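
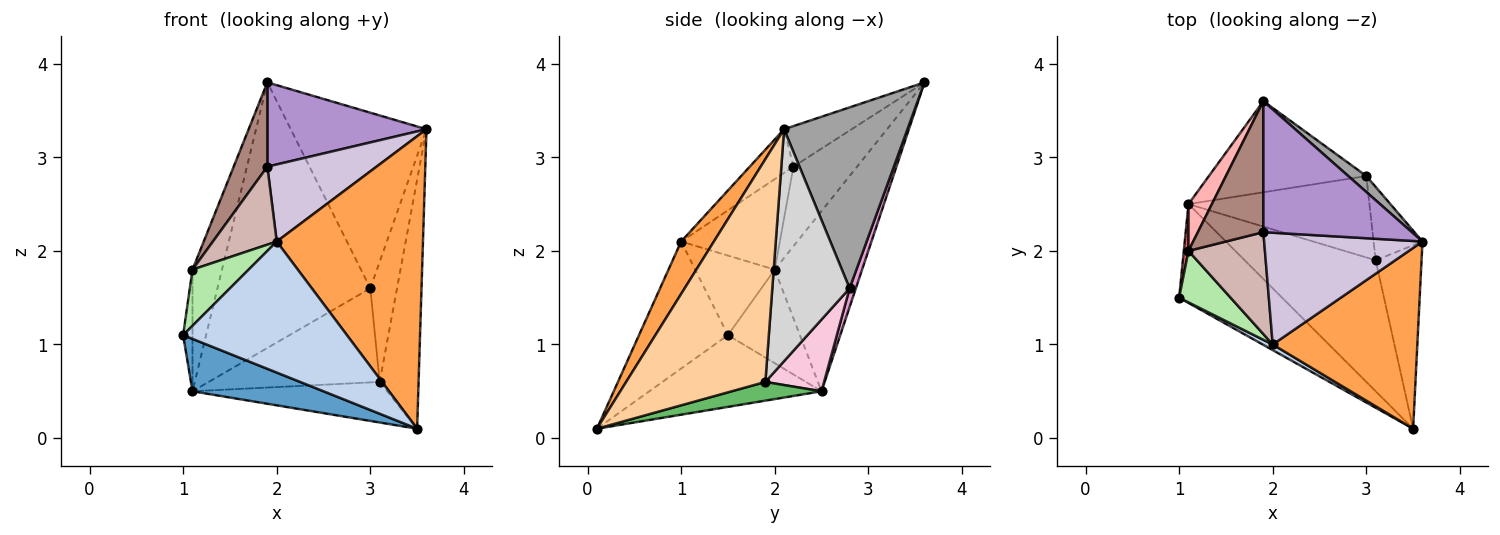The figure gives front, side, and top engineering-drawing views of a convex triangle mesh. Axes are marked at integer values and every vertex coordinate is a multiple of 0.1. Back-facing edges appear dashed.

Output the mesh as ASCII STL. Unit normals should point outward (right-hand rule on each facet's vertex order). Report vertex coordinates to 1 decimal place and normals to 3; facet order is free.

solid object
 facet normal -0.524 -0.399 -0.752
  outer loop
   vertex 1.1 2.5 0.5
   vertex 3.5 0.1 0.1
   vertex 1.0 1.5 1.1
  endloop
 endfacet
 facet normal -0.477 -0.878 0.038
  outer loop
   vertex 2.0 1.0 2.1
   vertex 1.0 1.5 1.1
   vertex 3.5 0.1 0.1
  endloop
 endfacet
 facet normal 0.187 -0.836 0.516
  outer loop
   vertex 2.0 1.0 2.1
   vertex 3.5 0.1 0.1
   vertex 3.6 2.1 3.3
  endloop
 endfacet
 facet normal 0.945 0.264 -0.195
  outer loop
   vertex 3.1 1.9 0.6
   vertex 3.6 2.1 3.3
   vertex 3.5 0.1 0.1
  endloop
 endfacet
 facet normal 0.135 0.293 -0.947
  outer loop
   vertex 3.1 1.9 0.6
   vertex 3.5 0.1 0.1
   vertex 1.1 2.5 0.5
  endloop
 endfacet
 facet normal -0.722 -0.510 0.467
  outer loop
   vertex 1.1 2.0 1.8
   vertex 1.0 1.5 1.1
   vertex 2.0 1.0 2.1
  endloop
 endfacet
 facet normal -0.990 0.129 0.050
  outer loop
   vertex 1.1 2.0 1.8
   vertex 1.1 2.5 0.5
   vertex 1.0 1.5 1.1
  endloop
 endfacet
 facet normal -0.940 0.318 0.122
  outer loop
   vertex 1.1 2.0 1.8
   vertex 1.9 3.6 3.8
   vertex 1.1 2.5 0.5
  endloop
 endfacet
 facet normal -0.224 -0.527 0.820
  outer loop
   vertex 1.9 2.2 2.9
   vertex 3.6 2.1 3.3
   vertex 1.9 3.6 3.8
  endloop
 endfacet
 facet normal -0.221 -0.554 0.803
  outer loop
   vertex 1.9 2.2 2.9
   vertex 2.0 1.0 2.1
   vertex 3.6 2.1 3.3
  endloop
 endfacet
 facet normal -0.715 -0.378 0.588
  outer loop
   vertex 1.9 2.2 2.9
   vertex 1.9 3.6 3.8
   vertex 1.1 2.0 1.8
  endloop
 endfacet
 facet normal -0.685 -0.443 0.579
  outer loop
   vertex 1.9 2.2 2.9
   vertex 1.1 2.0 1.8
   vertex 2.0 1.0 2.1
  endloop
 endfacet
 facet normal 0.039 0.945 -0.324
  outer loop
   vertex 3.0 2.8 1.6
   vertex 1.1 2.5 0.5
   vertex 1.9 3.6 3.8
  endloop
 endfacet
 facet normal 0.251 0.732 -0.634
  outer loop
   vertex 3.0 2.8 1.6
   vertex 3.1 1.9 0.6
   vertex 1.1 2.5 0.5
  endloop
 endfacet
 facet normal 0.671 0.738 0.067
  outer loop
   vertex 3.0 2.8 1.6
   vertex 1.9 3.6 3.8
   vertex 3.6 2.1 3.3
  endloop
 endfacet
 facet normal 0.927 0.320 -0.195
  outer loop
   vertex 3.0 2.8 1.6
   vertex 3.6 2.1 3.3
   vertex 3.1 1.9 0.6
  endloop
 endfacet
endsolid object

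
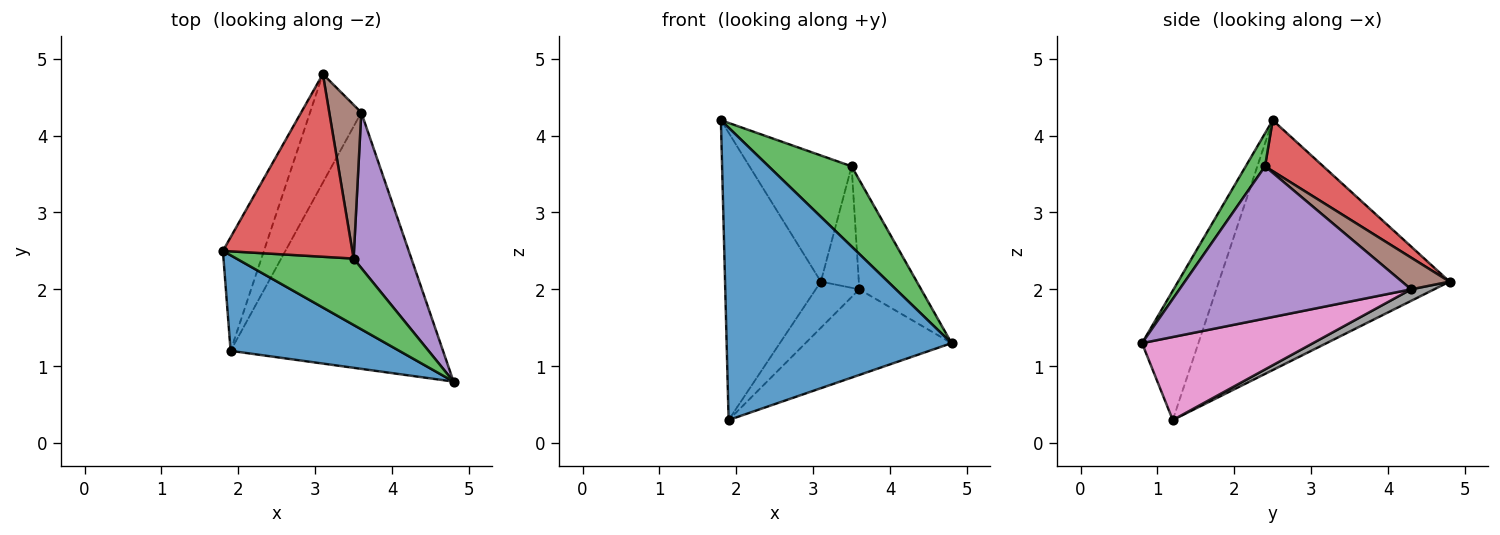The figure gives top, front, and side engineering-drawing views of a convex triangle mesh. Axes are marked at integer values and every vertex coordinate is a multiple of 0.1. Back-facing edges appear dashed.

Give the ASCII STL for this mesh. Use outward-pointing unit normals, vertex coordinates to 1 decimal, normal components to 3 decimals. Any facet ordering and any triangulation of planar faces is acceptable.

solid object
 facet normal -0.232 -0.925 0.302
  outer loop
   vertex 1.9 1.2 0.3
   vertex 4.8 0.8 1.3
   vertex 1.8 2.5 4.2
  endloop
 endfacet
 facet normal -0.913 0.379 -0.150
  outer loop
   vertex 1.9 1.2 0.3
   vertex 1.8 2.5 4.2
   vertex 3.1 4.8 2.1
  endloop
 endfacet
 facet normal 0.177 -0.758 0.627
  outer loop
   vertex 3.5 2.4 3.6
   vertex 1.8 2.5 4.2
   vertex 4.8 0.8 1.3
  endloop
 endfacet
 facet normal 0.308 0.541 0.783
  outer loop
   vertex 3.5 2.4 3.6
   vertex 3.1 4.8 2.1
   vertex 1.8 2.5 4.2
  endloop
 endfacet
 facet normal 0.907 0.242 0.344
  outer loop
   vertex 3.6 4.3 2.0
   vertex 3.5 2.4 3.6
   vertex 4.8 0.8 1.3
  endloop
 endfacet
 facet normal 0.613 0.490 0.620
  outer loop
   vertex 3.6 4.3 2.0
   vertex 3.1 4.8 2.1
   vertex 3.5 2.4 3.6
  endloop
 endfacet
 facet normal 0.348 0.297 -0.889
  outer loop
   vertex 3.6 4.3 2.0
   vertex 4.8 0.8 1.3
   vertex 1.9 1.2 0.3
  endloop
 endfacet
 facet normal 0.203 0.383 -0.901
  outer loop
   vertex 3.6 4.3 2.0
   vertex 1.9 1.2 0.3
   vertex 3.1 4.8 2.1
  endloop
 endfacet
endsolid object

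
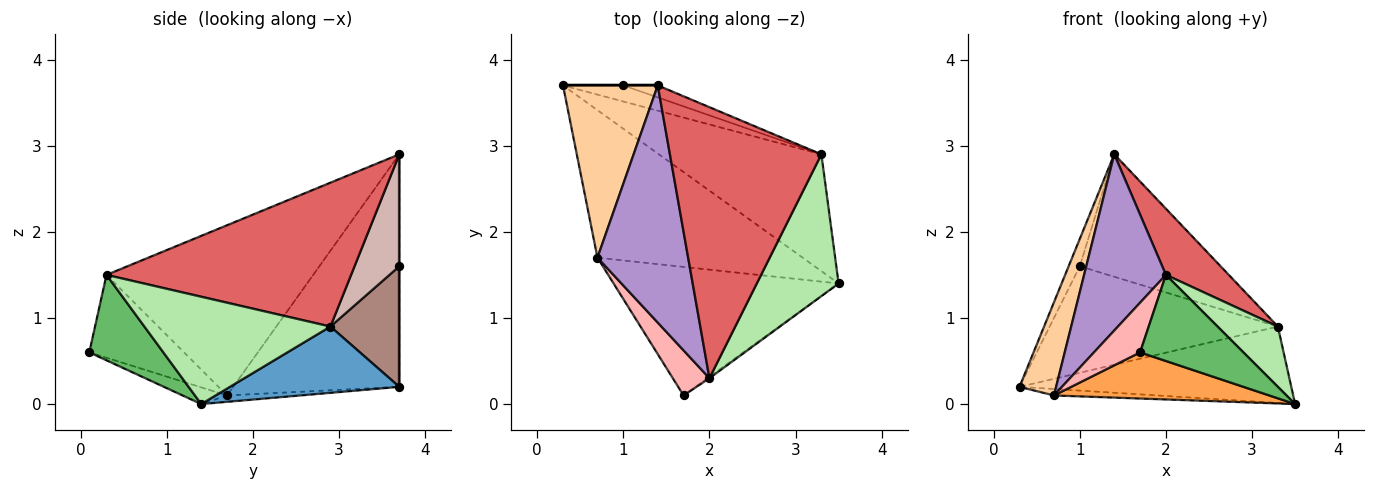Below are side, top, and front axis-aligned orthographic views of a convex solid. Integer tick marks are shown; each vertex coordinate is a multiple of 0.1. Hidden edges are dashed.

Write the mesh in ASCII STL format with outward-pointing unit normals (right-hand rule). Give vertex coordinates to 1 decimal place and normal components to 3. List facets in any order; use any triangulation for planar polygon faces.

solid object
 facet normal 0.323 0.518 -0.792
  outer loop
   vertex 3.3 2.9 0.9
   vertex 3.5 1.4 0.0
   vertex 0.3 3.7 0.2
  endloop
 endfacet
 facet normal -0.031 0.044 -0.999
  outer loop
   vertex 0.7 1.7 0.1
   vertex 0.3 3.7 0.2
   vertex 3.5 1.4 0.0
  endloop
 endfacet
 facet normal -0.070 -0.337 -0.939
  outer loop
   vertex 0.7 1.7 0.1
   vertex 3.5 1.4 0.0
   vertex 1.7 0.1 0.6
  endloop
 endfacet
 facet normal -0.907 -0.200 0.370
  outer loop
   vertex 0.7 1.7 0.1
   vertex 1.4 3.7 2.9
   vertex 0.3 3.7 0.2
  endloop
 endfacet
 facet normal 0.582 -0.813 -0.014
  outer loop
   vertex 2.0 0.3 1.5
   vertex 1.7 0.1 0.6
   vertex 3.5 1.4 0.0
  endloop
 endfacet
 facet normal 0.770 -0.250 0.587
  outer loop
   vertex 2.0 0.3 1.5
   vertex 3.5 1.4 0.0
   vertex 3.3 2.9 0.9
  endloop
 endfacet
 facet normal 0.678 -0.174 0.714
  outer loop
   vertex 2.0 0.3 1.5
   vertex 3.3 2.9 0.9
   vertex 1.4 3.7 2.9
  endloop
 endfacet
 facet normal -0.836 -0.407 0.369
  outer loop
   vertex 2.0 0.3 1.5
   vertex 0.7 1.7 0.1
   vertex 1.7 0.1 0.6
  endloop
 endfacet
 facet normal -0.833 -0.330 0.444
  outer loop
   vertex 2.0 0.3 1.5
   vertex 1.4 3.7 2.9
   vertex 0.7 1.7 0.1
  endloop
 endfacet
 facet normal 0.000 1.000 0.000
  outer loop
   vertex 1.0 3.7 1.6
   vertex 0.3 3.7 0.2
   vertex 1.4 3.7 2.9
  endloop
 endfacet
 facet normal 0.286 0.947 -0.143
  outer loop
   vertex 1.0 3.7 1.6
   vertex 3.3 2.9 0.9
   vertex 0.3 3.7 0.2
  endloop
 endfacet
 facet normal 0.302 0.949 -0.093
  outer loop
   vertex 1.0 3.7 1.6
   vertex 1.4 3.7 2.9
   vertex 3.3 2.9 0.9
  endloop
 endfacet
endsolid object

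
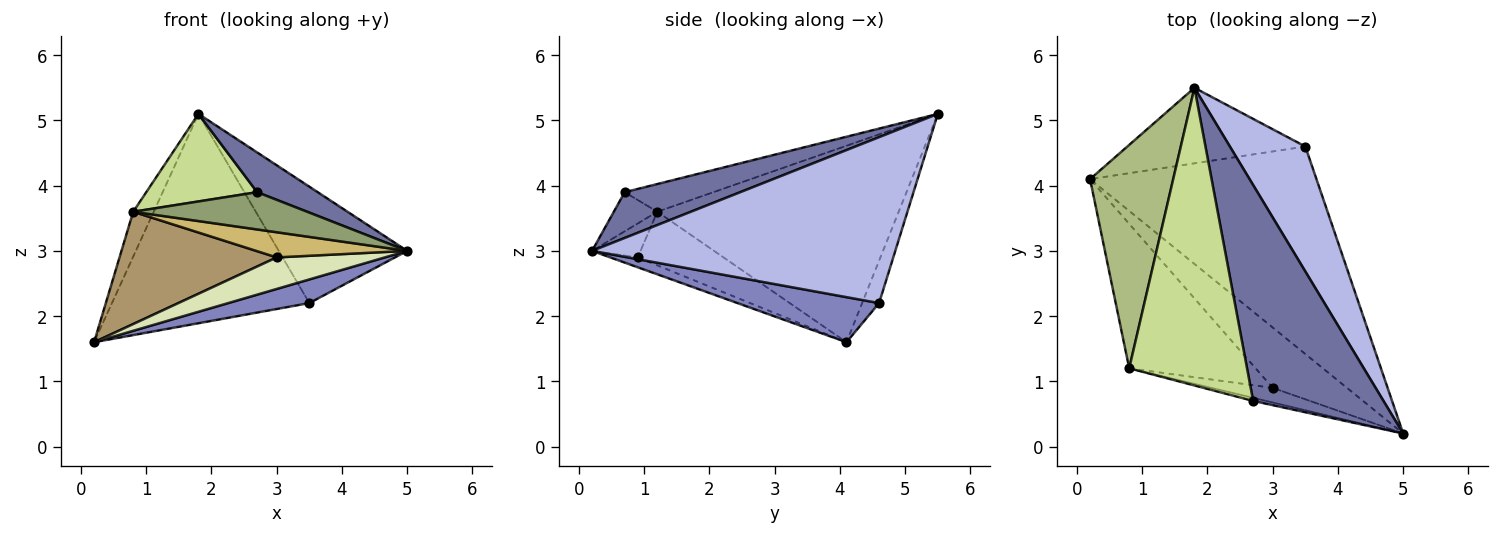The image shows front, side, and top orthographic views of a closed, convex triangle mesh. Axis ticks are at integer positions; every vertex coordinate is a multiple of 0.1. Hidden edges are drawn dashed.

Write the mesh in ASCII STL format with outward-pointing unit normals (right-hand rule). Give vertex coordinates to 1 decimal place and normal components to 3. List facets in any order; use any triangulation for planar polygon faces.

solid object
 facet normal 0.327 -0.171 0.930
  outer loop
   vertex 2.7 0.7 3.9
   vertex 5.0 0.2 3.0
   vertex 1.8 5.5 5.1
  endloop
 endfacet
 facet normal 0.194 -0.111 -0.975
  outer loop
   vertex 3.5 4.6 2.2
   vertex 5.0 0.2 3.0
   vertex 0.2 4.1 1.6
  endloop
 endfacet
 facet normal -0.081 0.938 -0.338
  outer loop
   vertex 3.5 4.6 2.2
   vertex 0.2 4.1 1.6
   vertex 1.8 5.5 5.1
  endloop
 endfacet
 facet normal 0.849 0.360 0.386
  outer loop
   vertex 3.5 4.6 2.2
   vertex 1.8 5.5 5.1
   vertex 5.0 0.2 3.0
  endloop
 endfacet
 facet normal -0.242 -0.967 -0.081
  outer loop
   vertex 0.8 1.2 3.6
   vertex 5.0 0.2 3.0
   vertex 2.7 0.7 3.9
  endloop
 endfacet
 facet normal -0.918 0.078 0.389
  outer loop
   vertex 0.8 1.2 3.6
   vertex 1.8 5.5 5.1
   vertex 0.2 4.1 1.6
  endloop
 endfacet
 facet normal -0.220 -0.275 0.936
  outer loop
   vertex 0.8 1.2 3.6
   vertex 2.7 0.7 3.9
   vertex 1.8 5.5 5.1
  endloop
 endfacet
 facet normal -0.117 -0.460 -0.880
  outer loop
   vertex 3.0 0.9 2.9
   vertex 0.2 4.1 1.6
   vertex 5.0 0.2 3.0
  endloop
 endfacet
 facet normal -0.318 -0.582 -0.749
  outer loop
   vertex 3.0 0.9 2.9
   vertex 0.8 1.2 3.6
   vertex 0.2 4.1 1.6
  endloop
 endfacet
 facet normal -0.268 -0.833 -0.484
  outer loop
   vertex 3.0 0.9 2.9
   vertex 5.0 0.2 3.0
   vertex 0.8 1.2 3.6
  endloop
 endfacet
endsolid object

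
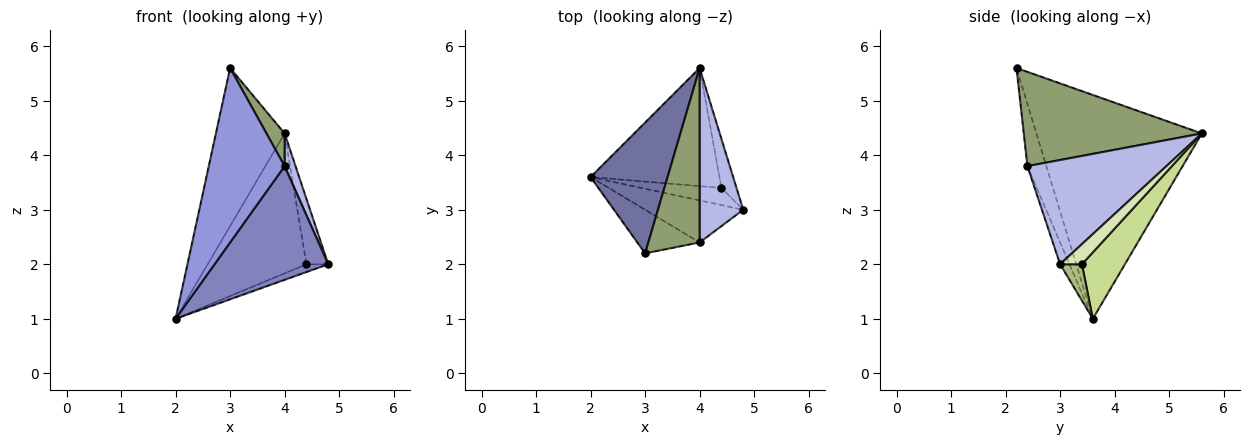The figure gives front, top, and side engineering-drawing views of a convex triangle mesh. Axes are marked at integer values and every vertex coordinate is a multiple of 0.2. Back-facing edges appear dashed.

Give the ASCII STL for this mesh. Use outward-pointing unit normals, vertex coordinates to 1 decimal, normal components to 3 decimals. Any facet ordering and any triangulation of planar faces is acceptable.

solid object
 facet normal -0.880 0.366 0.303
  outer loop
   vertex 3.0 2.2 5.6
   vertex 4.0 5.6 4.4
   vertex 2.0 3.6 1.0
  endloop
 endfacet
 facet normal -0.077 -0.935 -0.346
  outer loop
   vertex 4.0 2.4 3.8
   vertex 2.0 3.6 1.0
   vertex 4.8 3.0 2.0
  endloop
 endfacet
 facet normal -0.236 -0.943 -0.236
  outer loop
   vertex 4.0 2.4 3.8
   vertex 3.0 2.2 5.6
   vertex 2.0 3.6 1.0
  endloop
 endfacet
 facet normal 0.920 -0.072 0.385
  outer loop
   vertex 4.0 2.4 3.8
   vertex 4.8 3.0 2.0
   vertex 4.0 5.6 4.4
  endloop
 endfacet
 facet normal 0.875 -0.089 0.476
  outer loop
   vertex 4.0 2.4 3.8
   vertex 4.0 5.6 4.4
   vertex 3.0 2.2 5.6
  endloop
 endfacet
 facet normal 0.382 0.382 -0.841
  outer loop
   vertex 4.4 3.4 2.0
   vertex 4.8 3.0 2.0
   vertex 2.0 3.6 1.0
  endloop
 endfacet
 facet normal 0.315 0.725 -0.612
  outer loop
   vertex 4.4 3.4 2.0
   vertex 2.0 3.6 1.0
   vertex 4.0 5.6 4.4
  endloop
 endfacet
 facet normal 0.625 0.625 -0.469
  outer loop
   vertex 4.4 3.4 2.0
   vertex 4.0 5.6 4.4
   vertex 4.8 3.0 2.0
  endloop
 endfacet
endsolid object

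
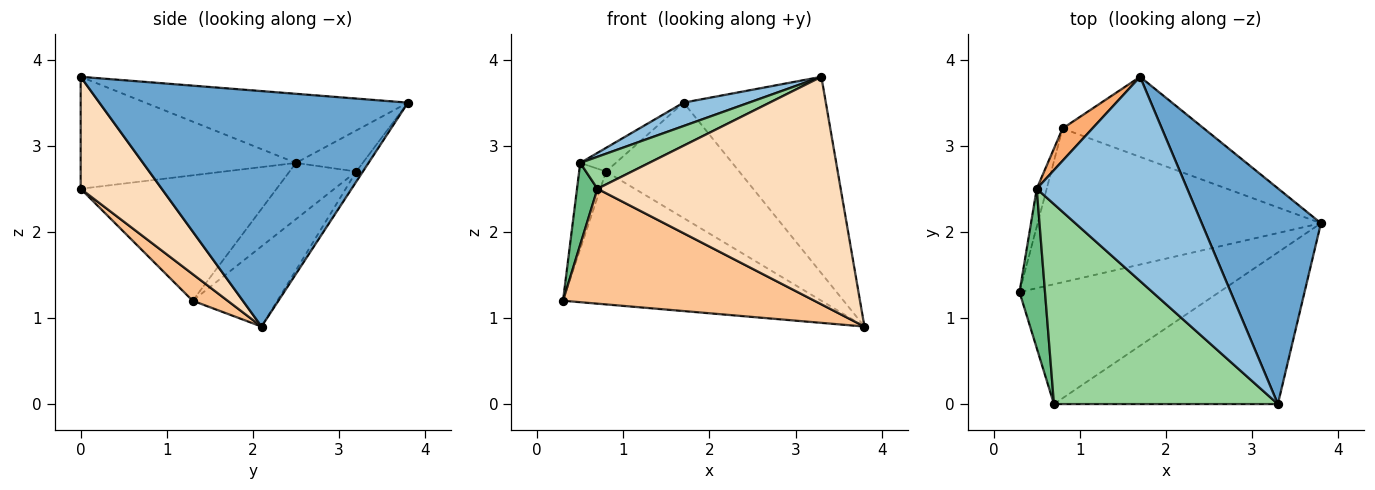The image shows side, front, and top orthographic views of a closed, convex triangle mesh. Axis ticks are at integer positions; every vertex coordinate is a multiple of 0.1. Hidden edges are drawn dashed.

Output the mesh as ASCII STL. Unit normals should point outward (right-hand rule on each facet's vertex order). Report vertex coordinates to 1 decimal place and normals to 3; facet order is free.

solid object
 facet normal 0.825 0.380 0.418
  outer loop
   vertex 3.3 0.0 3.8
   vertex 3.8 2.1 0.9
   vertex 1.7 3.8 3.5
  endloop
 endfacet
 facet normal -0.415 -0.103 0.904
  outer loop
   vertex 0.5 2.5 2.8
   vertex 3.3 0.0 3.8
   vertex 1.7 3.8 3.5
  endloop
 endfacet
 facet normal -0.210 0.639 -0.740
  outer loop
   vertex 0.8 3.2 2.7
   vertex 3.8 2.1 0.9
   vertex 0.3 1.3 1.2
  endloop
 endfacet
 facet normal -0.041 0.821 -0.570
  outer loop
   vertex 0.8 3.2 2.7
   vertex 1.7 3.8 3.5
   vertex 3.8 2.1 0.9
  endloop
 endfacet
 facet normal -0.915 0.369 -0.162
  outer loop
   vertex 0.8 3.2 2.7
   vertex 0.3 1.3 1.2
   vertex 0.5 2.5 2.8
  endloop
 endfacet
 facet normal -0.743 0.396 0.539
  outer loop
   vertex 0.8 3.2 2.7
   vertex 0.5 2.5 2.8
   vertex 1.7 3.8 3.5
  endloop
 endfacet
 facet normal 0.096 -0.689 -0.718
  outer loop
   vertex 0.7 0.0 2.5
   vertex 0.3 1.3 1.2
   vertex 3.8 2.1 0.9
  endloop
 endfacet
 facet normal 0.267 -0.802 -0.535
  outer loop
   vertex 0.7 0.0 2.5
   vertex 3.8 2.1 0.9
   vertex 3.3 0.0 3.8
  endloop
 endfacet
 facet normal -0.975 -0.102 0.198
  outer loop
   vertex 0.7 0.0 2.5
   vertex 0.5 2.5 2.8
   vertex 0.3 1.3 1.2
  endloop
 endfacet
 facet normal -0.443 -0.142 0.885
  outer loop
   vertex 0.7 0.0 2.5
   vertex 3.3 0.0 3.8
   vertex 0.5 2.5 2.8
  endloop
 endfacet
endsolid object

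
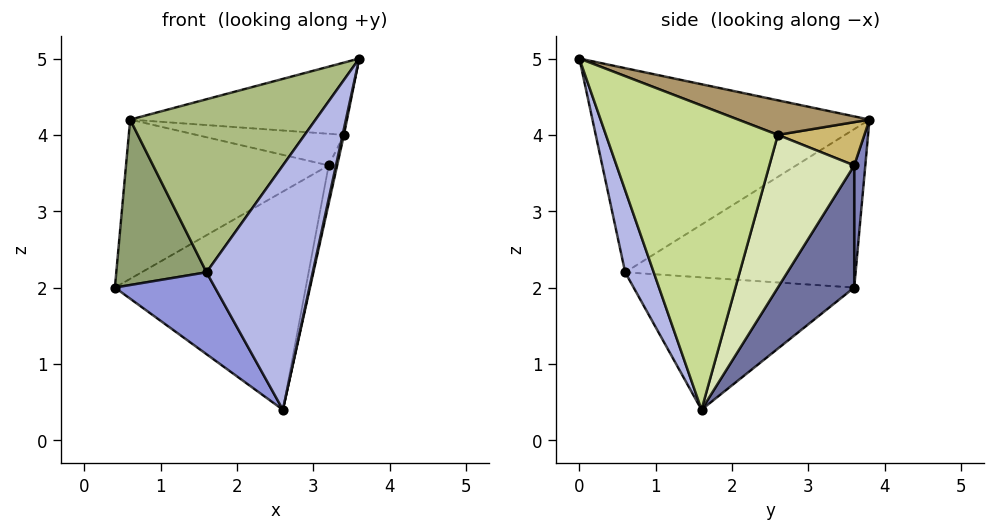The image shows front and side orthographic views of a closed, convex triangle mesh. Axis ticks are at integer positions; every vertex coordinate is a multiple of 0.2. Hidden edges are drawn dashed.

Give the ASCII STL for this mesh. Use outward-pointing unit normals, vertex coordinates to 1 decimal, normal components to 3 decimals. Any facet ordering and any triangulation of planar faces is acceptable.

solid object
 facet normal 0.311 0.778 -0.545
  outer loop
   vertex 3.2 3.6 3.6
   vertex 2.6 1.6 0.4
   vertex 0.4 3.6 2.0
  endloop
 endfacet
 facet normal 0.054 0.994 -0.095
  outer loop
   vertex 3.2 3.6 3.6
   vertex 0.4 3.6 2.0
   vertex 0.6 3.8 4.2
  endloop
 endfacet
 facet normal -0.734 -0.333 -0.592
  outer loop
   vertex 1.6 0.6 2.2
   vertex 0.4 3.6 2.0
   vertex 2.6 1.6 0.4
  endloop
 endfacet
 facet normal 0.242 -0.899 -0.365
  outer loop
   vertex 1.6 0.6 2.2
   vertex 2.6 1.6 0.4
   vertex 3.6 0.0 5.0
  endloop
 endfacet
 facet normal -0.925 -0.362 0.117
  outer loop
   vertex 1.6 0.6 2.2
   vertex 0.6 3.8 4.2
   vertex 0.4 3.6 2.0
  endloop
 endfacet
 facet normal -0.751 -0.503 0.429
  outer loop
   vertex 1.6 0.6 2.2
   vertex 3.6 0.0 5.0
   vertex 0.6 3.8 4.2
  endloop
 endfacet
 facet normal 0.977 -0.008 -0.215
  outer loop
   vertex 3.4 2.6 4.0
   vertex 3.6 0.0 5.0
   vertex 2.6 1.6 0.4
  endloop
 endfacet
 facet normal 0.966 0.097 -0.241
  outer loop
   vertex 3.4 2.6 4.0
   vertex 2.6 1.6 0.4
   vertex 3.2 3.6 3.6
  endloop
 endfacet
 facet normal 0.221 0.365 0.904
  outer loop
   vertex 3.4 2.6 4.0
   vertex 0.6 3.8 4.2
   vertex 3.6 0.0 5.0
  endloop
 endfacet
 facet normal 0.235 0.401 0.885
  outer loop
   vertex 3.4 2.6 4.0
   vertex 3.2 3.6 3.6
   vertex 0.6 3.8 4.2
  endloop
 endfacet
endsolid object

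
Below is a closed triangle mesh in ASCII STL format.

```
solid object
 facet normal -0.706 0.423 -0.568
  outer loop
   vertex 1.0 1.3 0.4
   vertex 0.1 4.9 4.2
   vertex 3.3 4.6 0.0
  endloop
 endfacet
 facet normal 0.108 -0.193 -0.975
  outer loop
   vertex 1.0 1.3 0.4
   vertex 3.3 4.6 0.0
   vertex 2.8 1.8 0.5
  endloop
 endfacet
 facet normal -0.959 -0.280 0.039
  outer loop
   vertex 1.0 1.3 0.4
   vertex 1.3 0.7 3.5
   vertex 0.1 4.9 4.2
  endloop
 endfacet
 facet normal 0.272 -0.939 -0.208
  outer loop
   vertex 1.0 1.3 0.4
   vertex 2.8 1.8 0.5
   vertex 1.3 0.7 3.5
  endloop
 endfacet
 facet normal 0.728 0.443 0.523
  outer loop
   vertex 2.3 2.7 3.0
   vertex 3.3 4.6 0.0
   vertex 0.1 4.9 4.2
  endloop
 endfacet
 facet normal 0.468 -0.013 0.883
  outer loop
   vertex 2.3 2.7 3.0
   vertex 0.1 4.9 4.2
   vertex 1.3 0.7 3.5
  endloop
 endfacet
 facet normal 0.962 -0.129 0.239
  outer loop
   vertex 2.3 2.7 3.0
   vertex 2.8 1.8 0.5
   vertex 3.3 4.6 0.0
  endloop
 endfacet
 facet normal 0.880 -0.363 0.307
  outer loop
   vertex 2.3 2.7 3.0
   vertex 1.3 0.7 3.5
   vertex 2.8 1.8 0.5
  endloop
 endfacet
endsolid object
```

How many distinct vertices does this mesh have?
6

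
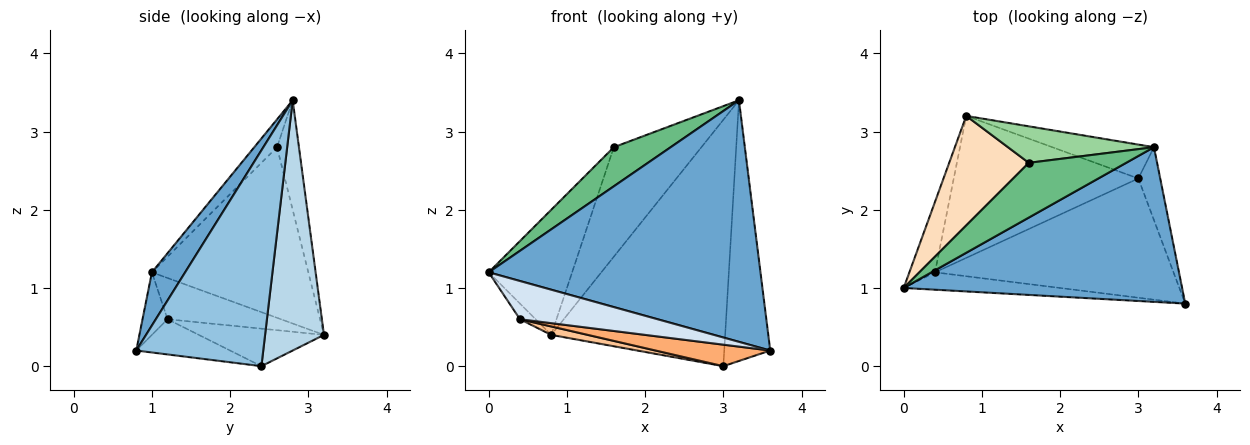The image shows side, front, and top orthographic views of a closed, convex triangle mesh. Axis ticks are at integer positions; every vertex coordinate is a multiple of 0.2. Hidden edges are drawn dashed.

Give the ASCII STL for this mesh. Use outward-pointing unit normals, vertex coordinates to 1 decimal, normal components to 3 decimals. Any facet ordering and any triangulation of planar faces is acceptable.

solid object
 facet normal 0.102 -0.838 0.536
  outer loop
   vertex 3.2 2.8 3.4
   vertex 0.0 1.0 1.2
   vertex 3.6 0.8 0.2
  endloop
 endfacet
 facet normal 0.936 0.339 -0.095
  outer loop
   vertex 3.0 2.4 0.0
   vertex 3.2 2.8 3.4
   vertex 3.6 0.8 0.2
  endloop
 endfacet
 facet normal 0.318 0.939 -0.129
  outer loop
   vertex 3.0 2.4 0.0
   vertex 0.8 3.2 0.4
   vertex 3.2 2.8 3.4
  endloop
 endfacet
 facet normal -0.163 -0.898 -0.408
  outer loop
   vertex 0.4 1.2 0.6
   vertex 3.6 0.8 0.2
   vertex 0.0 1.0 1.2
  endloop
 endfacet
 facet normal -0.844 0.116 -0.524
  outer loop
   vertex 0.4 1.2 0.6
   vertex 0.0 1.0 1.2
   vertex 0.8 3.2 0.4
  endloop
 endfacet
 facet normal -0.144 -0.176 -0.974
  outer loop
   vertex 0.4 1.2 0.6
   vertex 3.0 2.4 0.0
   vertex 3.6 0.8 0.2
  endloop
 endfacet
 facet normal -0.199 -0.058 -0.978
  outer loop
   vertex 0.4 1.2 0.6
   vertex 0.8 3.2 0.4
   vertex 3.0 2.4 0.0
  endloop
 endfacet
 facet normal -0.816 0.435 0.381
  outer loop
   vertex 1.6 2.6 2.8
   vertex 0.8 3.2 0.4
   vertex 0.0 1.0 1.2
  endloop
 endfacet
 facet normal -0.226 -0.566 0.793
  outer loop
   vertex 1.6 2.6 2.8
   vertex 0.0 1.0 1.2
   vertex 3.2 2.8 3.4
  endloop
 endfacet
 facet normal -0.231 0.923 0.308
  outer loop
   vertex 1.6 2.6 2.8
   vertex 3.2 2.8 3.4
   vertex 0.8 3.2 0.4
  endloop
 endfacet
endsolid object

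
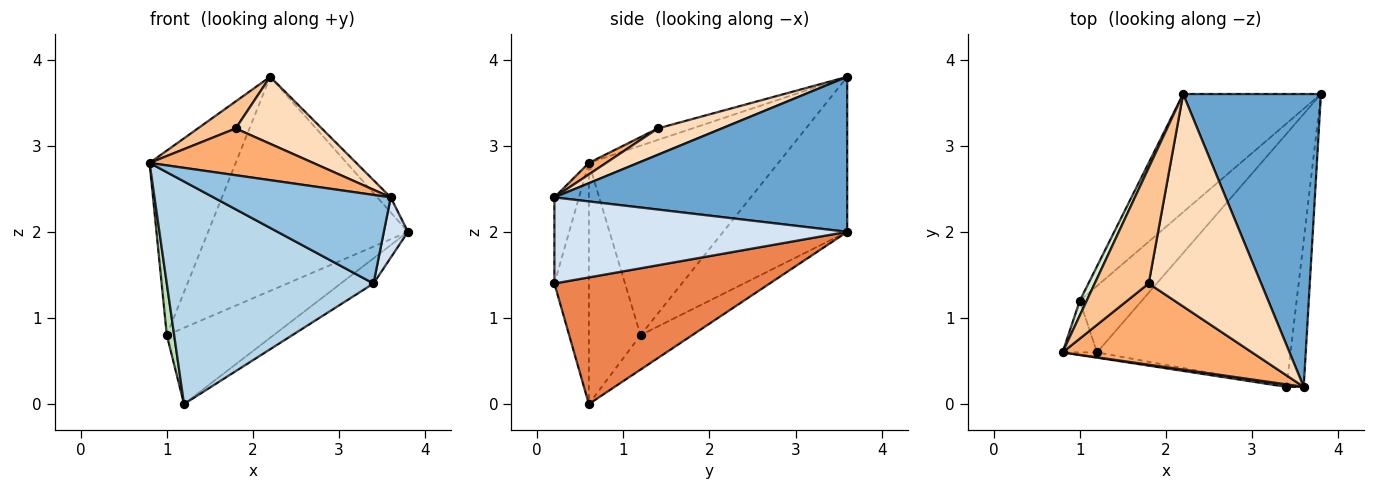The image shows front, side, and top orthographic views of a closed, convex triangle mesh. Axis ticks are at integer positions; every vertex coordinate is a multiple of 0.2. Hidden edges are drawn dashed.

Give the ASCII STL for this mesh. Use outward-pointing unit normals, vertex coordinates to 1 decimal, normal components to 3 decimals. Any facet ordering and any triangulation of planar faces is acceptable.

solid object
 facet normal 0.747 0.034 0.664
  outer loop
   vertex 2.2 3.6 3.8
   vertex 3.6 0.2 2.4
   vertex 3.8 3.6 2.0
  endloop
 endfacet
 facet normal -0.138 -0.990 0.028
  outer loop
   vertex 3.4 0.2 1.4
   vertex 3.6 0.2 2.4
   vertex 0.8 0.6 2.8
  endloop
 endfacet
 facet normal -0.164 -0.986 -0.023
  outer loop
   vertex 3.4 0.2 1.4
   vertex 0.8 0.6 2.8
   vertex 1.2 0.6 0.0
  endloop
 endfacet
 facet normal 0.977 -0.080 -0.195
  outer loop
   vertex 3.4 0.2 1.4
   vertex 3.8 3.6 2.0
   vertex 3.6 0.2 2.4
  endloop
 endfacet
 facet normal 0.546 0.083 -0.834
  outer loop
   vertex 3.4 0.2 1.4
   vertex 1.2 0.6 0.0
   vertex 3.8 3.6 2.0
  endloop
 endfacet
 facet normal 0.052 -0.498 0.865
  outer loop
   vertex 1.8 1.4 3.2
   vertex 0.8 0.6 2.8
   vertex 3.6 0.2 2.4
  endloop
 endfacet
 facet normal -0.203 -0.223 0.953
  outer loop
   vertex 1.8 1.4 3.2
   vertex 2.2 3.6 3.8
   vertex 0.8 0.6 2.8
  endloop
 endfacet
 facet normal 0.218 -0.293 0.931
  outer loop
   vertex 1.8 1.4 3.2
   vertex 3.6 0.2 2.4
   vertex 2.2 3.6 3.8
  endloop
 endfacet
 facet normal -0.343 0.708 -0.617
  outer loop
   vertex 1.0 1.2 0.8
   vertex 3.8 3.6 2.0
   vertex 1.2 0.6 0.0
  endloop
 endfacet
 facet normal -0.478 0.769 -0.424
  outer loop
   vertex 1.0 1.2 0.8
   vertex 2.2 3.6 3.8
   vertex 3.8 3.6 2.0
  endloop
 endfacet
 facet normal -0.980 -0.140 -0.140
  outer loop
   vertex 1.0 1.2 0.8
   vertex 1.2 0.6 0.0
   vertex 0.8 0.6 2.8
  endloop
 endfacet
 facet normal -0.910 0.414 0.033
  outer loop
   vertex 1.0 1.2 0.8
   vertex 0.8 0.6 2.8
   vertex 2.2 3.6 3.8
  endloop
 endfacet
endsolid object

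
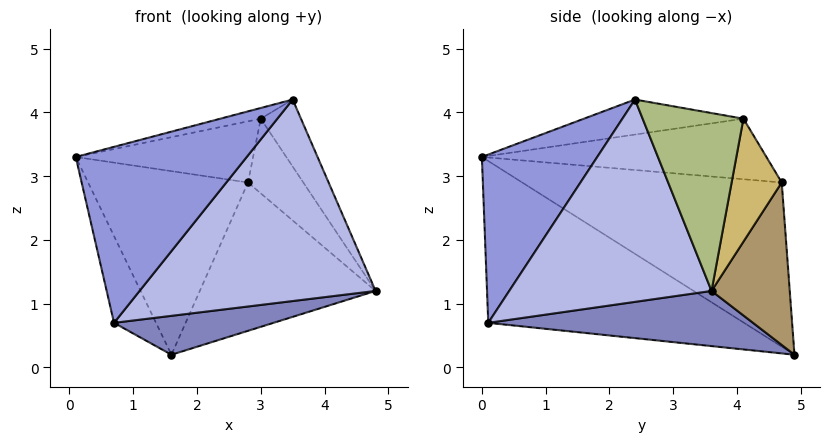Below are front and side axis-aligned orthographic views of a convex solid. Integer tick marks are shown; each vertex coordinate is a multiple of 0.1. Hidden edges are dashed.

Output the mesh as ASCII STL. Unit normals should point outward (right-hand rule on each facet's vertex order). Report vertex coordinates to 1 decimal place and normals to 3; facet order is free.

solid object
 facet normal -0.963 0.158 -0.216
  outer loop
   vertex 0.7 0.1 0.7
   vertex 0.1 0.0 3.3
   vertex 1.6 4.9 0.2
  endloop
 endfacet
 facet normal 0.241 -0.145 -0.960
  outer loop
   vertex 0.7 0.1 0.7
   vertex 1.6 4.9 0.2
   vertex 4.8 3.6 1.2
  endloop
 endfacet
 facet normal 0.557 -0.825 0.097
  outer loop
   vertex 0.7 0.1 0.7
   vertex 3.5 2.4 4.2
   vertex 0.1 0.0 3.3
  endloop
 endfacet
 facet normal 0.651 -0.759 -0.022
  outer loop
   vertex 0.7 0.1 0.7
   vertex 4.8 3.6 1.2
   vertex 3.5 2.4 4.2
  endloop
 endfacet
 facet normal -0.306 0.077 0.949
  outer loop
   vertex 3.0 4.1 3.9
   vertex 0.1 0.0 3.3
   vertex 3.5 2.4 4.2
  endloop
 endfacet
 facet normal 0.814 0.324 0.482
  outer loop
   vertex 3.0 4.1 3.9
   vertex 3.5 2.4 4.2
   vertex 4.8 3.6 1.2
  endloop
 endfacet
 facet normal -0.786 0.484 0.385
  outer loop
   vertex 2.8 4.7 2.9
   vertex 1.6 4.9 0.2
   vertex 0.1 0.0 3.3
  endloop
 endfacet
 facet normal -0.763 0.476 0.438
  outer loop
   vertex 2.8 4.7 2.9
   vertex 0.1 0.0 3.3
   vertex 3.0 4.1 3.9
  endloop
 endfacet
 facet normal 0.404 0.908 -0.112
  outer loop
   vertex 2.8 4.7 2.9
   vertex 4.8 3.6 1.2
   vertex 1.6 4.9 0.2
  endloop
 endfacet
 facet normal 0.641 0.708 0.296
  outer loop
   vertex 2.8 4.7 2.9
   vertex 3.0 4.1 3.9
   vertex 4.8 3.6 1.2
  endloop
 endfacet
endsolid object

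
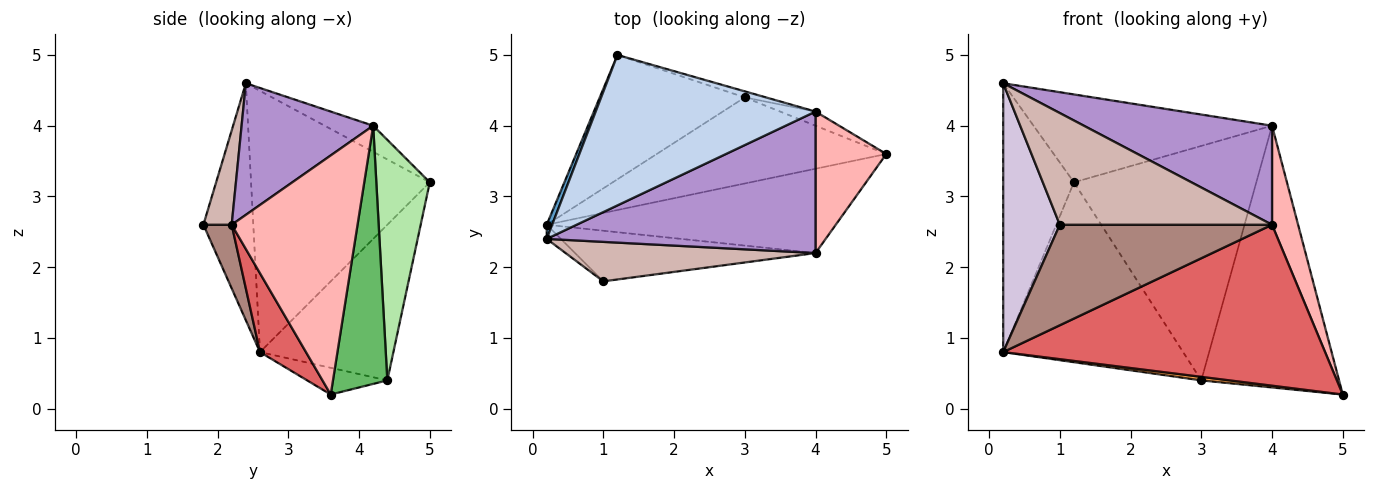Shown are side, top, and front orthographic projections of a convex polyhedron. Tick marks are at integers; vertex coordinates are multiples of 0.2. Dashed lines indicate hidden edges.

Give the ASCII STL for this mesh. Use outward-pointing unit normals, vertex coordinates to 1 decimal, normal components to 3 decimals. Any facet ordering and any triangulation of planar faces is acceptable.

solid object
 facet normal -0.930 0.368 0.019
  outer loop
   vertex 0.2 2.4 4.6
   vertex 1.2 5.0 3.2
   vertex 0.2 2.6 0.8
  endloop
 endfacet
 facet normal -0.102 0.502 0.859
  outer loop
   vertex 4.0 4.2 4.0
   vertex 1.2 5.0 3.2
   vertex 0.2 2.4 4.6
  endloop
 endfacet
 facet normal -0.116 -0.041 -0.992
  outer loop
   vertex 3.0 4.4 0.4
   vertex 5.0 3.6 0.2
   vertex 0.2 2.6 0.8
  endloop
 endfacet
 facet normal -0.521 0.702 -0.485
  outer loop
   vertex 3.0 4.4 0.4
   vertex 0.2 2.6 0.8
   vertex 1.2 5.0 3.2
  endloop
 endfacet
 facet normal 0.367 0.929 -0.050
  outer loop
   vertex 3.0 4.4 0.4
   vertex 4.0 4.2 4.0
   vertex 5.0 3.6 0.2
  endloop
 endfacet
 facet normal 0.281 0.959 -0.025
  outer loop
   vertex 3.0 4.4 0.4
   vertex 1.2 5.0 3.2
   vertex 4.0 4.2 4.0
  endloop
 endfacet
 facet normal 0.126 -0.879 -0.460
  outer loop
   vertex 4.0 2.2 2.6
   vertex 0.2 2.6 0.8
   vertex 5.0 3.6 0.2
  endloop
 endfacet
 facet normal 0.941 -0.195 0.278
  outer loop
   vertex 4.0 2.2 2.6
   vertex 5.0 3.6 0.2
   vertex 4.0 4.2 4.0
  endloop
 endfacet
 facet normal 0.372 -0.532 0.760
  outer loop
   vertex 4.0 2.2 2.6
   vertex 4.0 4.2 4.0
   vertex 0.2 2.4 4.6
  endloop
 endfacet
 facet normal -0.661 -0.750 -0.039
  outer loop
   vertex 1.0 1.8 2.6
   vertex 0.2 2.4 4.6
   vertex 0.2 2.6 0.8
  endloop
 endfacet
 facet normal 0.118 -0.887 -0.447
  outer loop
   vertex 1.0 1.8 2.6
   vertex 0.2 2.6 0.8
   vertex 4.0 2.2 2.6
  endloop
 endfacet
 facet normal 0.125 -0.936 0.331
  outer loop
   vertex 1.0 1.8 2.6
   vertex 4.0 2.2 2.6
   vertex 0.2 2.4 4.6
  endloop
 endfacet
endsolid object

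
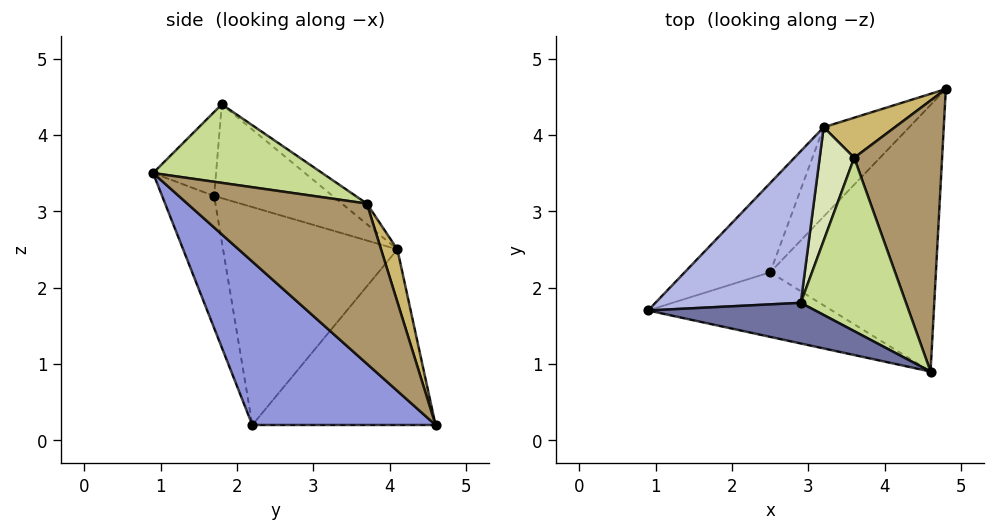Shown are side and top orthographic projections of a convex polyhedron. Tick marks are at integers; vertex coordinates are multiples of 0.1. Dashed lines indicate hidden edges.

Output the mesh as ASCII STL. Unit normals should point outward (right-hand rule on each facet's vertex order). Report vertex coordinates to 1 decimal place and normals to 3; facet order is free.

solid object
 facet normal -0.224 -0.867 0.445
  outer loop
   vertex 2.9 1.8 4.4
   vertex 0.9 1.7 3.2
   vertex 4.6 0.9 3.5
  endloop
 endfacet
 facet normal -0.184 -0.949 -0.256
  outer loop
   vertex 2.5 2.2 0.2
   vertex 4.6 0.9 3.5
   vertex 0.9 1.7 3.2
  endloop
 endfacet
 facet normal 0.583 -0.558 -0.591
  outer loop
   vertex 2.5 2.2 0.2
   vertex 4.8 4.6 0.2
   vertex 4.6 0.9 3.5
  endloop
 endfacet
 facet normal -0.431 0.607 0.667
  outer loop
   vertex 3.2 4.1 2.5
   vertex 0.9 1.7 3.2
   vertex 2.9 1.8 4.4
  endloop
 endfacet
 facet normal -0.732 0.618 -0.287
  outer loop
   vertex 3.2 4.1 2.5
   vertex 2.5 2.2 0.2
   vertex 0.9 1.7 3.2
  endloop
 endfacet
 facet normal -0.681 0.653 -0.332
  outer loop
   vertex 3.2 4.1 2.5
   vertex 4.8 4.6 0.2
   vertex 2.5 2.2 0.2
  endloop
 endfacet
 facet normal 0.568 0.312 0.762
  outer loop
   vertex 3.6 3.7 3.1
   vertex 2.9 1.8 4.4
   vertex 4.6 0.9 3.5
  endloop
 endfacet
 facet normal -0.404 0.613 0.678
  outer loop
   vertex 3.6 3.7 3.1
   vertex 3.2 4.1 2.5
   vertex 2.9 1.8 4.4
  endloop
 endfacet
 facet normal 0.819 0.357 0.450
  outer loop
   vertex 3.6 3.7 3.1
   vertex 4.6 0.9 3.5
   vertex 4.8 4.6 0.2
  endloop
 endfacet
 facet normal 0.288 0.874 0.391
  outer loop
   vertex 3.6 3.7 3.1
   vertex 4.8 4.6 0.2
   vertex 3.2 4.1 2.5
  endloop
 endfacet
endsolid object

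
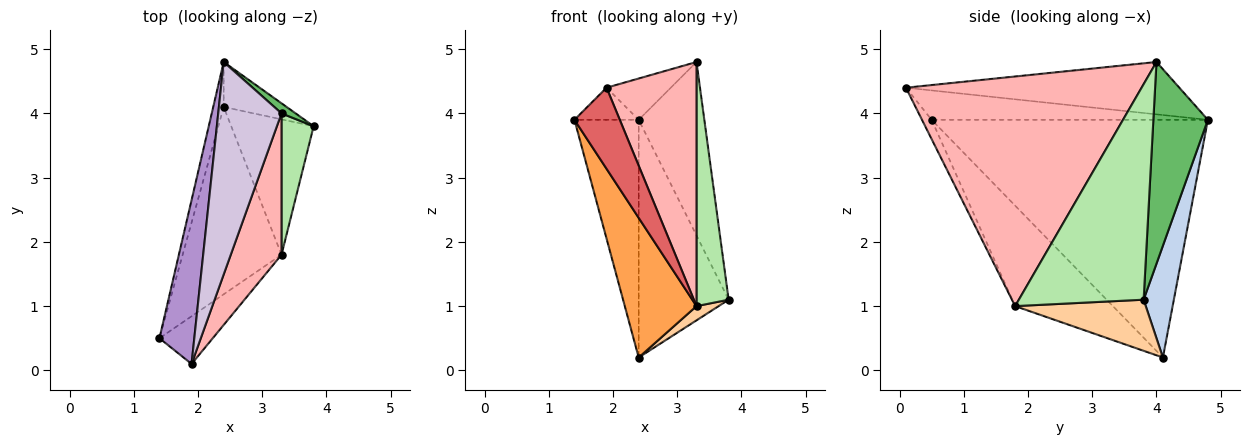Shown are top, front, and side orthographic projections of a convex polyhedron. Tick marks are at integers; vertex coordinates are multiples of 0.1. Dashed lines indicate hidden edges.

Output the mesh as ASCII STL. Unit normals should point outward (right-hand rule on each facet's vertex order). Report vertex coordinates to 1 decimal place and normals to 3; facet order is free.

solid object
 facet normal -0.973 0.226 -0.043
  outer loop
   vertex 2.4 4.1 0.2
   vertex 1.4 0.5 3.9
   vertex 2.4 4.8 3.9
  endloop
 endfacet
 facet normal 0.313 0.933 -0.177
  outer loop
   vertex 2.4 4.1 0.2
   vertex 2.4 4.8 3.9
   vertex 3.8 3.8 1.1
  endloop
 endfacet
 facet normal -0.632 -0.463 -0.622
  outer loop
   vertex 3.3 1.8 1.0
   vertex 1.4 0.5 3.9
   vertex 2.4 4.1 0.2
  endloop
 endfacet
 facet normal 0.525 -0.089 -0.846
  outer loop
   vertex 3.3 1.8 1.0
   vertex 2.4 4.1 0.2
   vertex 3.8 3.8 1.1
  endloop
 endfacet
 facet normal 0.638 0.768 0.045
  outer loop
   vertex 3.3 4.0 4.8
   vertex 3.8 3.8 1.1
   vertex 2.4 4.8 3.9
  endloop
 endfacet
 facet normal 0.958 -0.247 0.143
  outer loop
   vertex 3.3 4.0 4.8
   vertex 3.3 1.8 1.0
   vertex 3.8 3.8 1.1
  endloop
 endfacet
 facet normal -0.180 -0.848 -0.498
  outer loop
   vertex 1.9 0.1 4.4
   vertex 1.4 0.5 3.9
   vertex 3.3 1.8 1.0
  endloop
 endfacet
 facet normal 0.915 -0.349 0.202
  outer loop
   vertex 1.9 0.1 4.4
   vertex 3.3 1.8 1.0
   vertex 3.3 4.0 4.8
  endloop
 endfacet
 facet normal -0.637 0.148 0.756
  outer loop
   vertex 1.9 0.1 4.4
   vertex 2.4 4.8 3.9
   vertex 1.4 0.5 3.9
  endloop
 endfacet
 facet normal -0.630 0.148 0.762
  outer loop
   vertex 1.9 0.1 4.4
   vertex 3.3 4.0 4.8
   vertex 2.4 4.8 3.9
  endloop
 endfacet
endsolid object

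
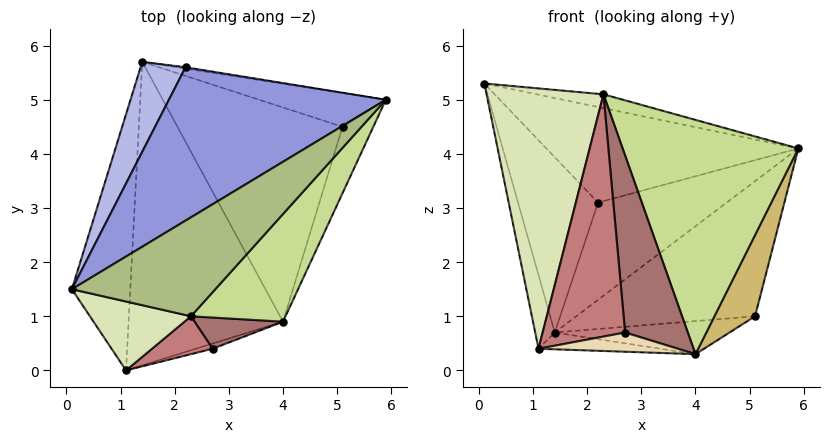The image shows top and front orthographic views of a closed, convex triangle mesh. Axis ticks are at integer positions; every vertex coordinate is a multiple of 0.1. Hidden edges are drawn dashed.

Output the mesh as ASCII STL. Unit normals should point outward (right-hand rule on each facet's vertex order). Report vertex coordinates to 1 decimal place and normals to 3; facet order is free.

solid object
 facet normal -0.974 0.063 -0.218
  outer loop
   vertex 1.1 0.0 0.4
   vertex 0.1 1.5 5.3
   vertex 1.4 5.7 0.7
  endloop
 endfacet
 facet normal -0.052 0.055 -0.997
  outer loop
   vertex 1.1 0.0 0.4
   vertex 1.4 5.7 0.7
   vertex 4.0 0.9 0.3
  endloop
 endfacet
 facet normal -0.142 0.524 0.840
  outer loop
   vertex 2.2 5.6 3.1
   vertex 0.1 1.5 5.3
   vertex 5.9 5.0 4.1
  endloop
 endfacet
 facet normal -0.783 0.553 0.284
  outer loop
   vertex 2.2 5.6 3.1
   vertex 1.4 5.7 0.7
   vertex 0.1 1.5 5.3
  endloop
 endfacet
 facet normal 0.164 0.986 -0.013
  outer loop
   vertex 2.2 5.6 3.1
   vertex 5.9 5.0 4.1
   vertex 1.4 5.7 0.7
  endloop
 endfacet
 facet normal 0.121 0.137 0.983
  outer loop
   vertex 2.3 1.0 5.1
   vertex 5.9 5.0 4.1
   vertex 0.1 1.5 5.3
  endloop
 endfacet
 facet normal 0.748 -0.603 0.277
  outer loop
   vertex 2.3 1.0 5.1
   vertex 4.0 0.9 0.3
   vertex 5.9 5.0 4.1
  endloop
 endfacet
 facet normal -0.193 -0.949 0.251
  outer loop
   vertex 2.3 1.0 5.1
   vertex 0.1 1.5 5.3
   vertex 1.1 0.0 0.4
  endloop
 endfacet
 facet normal 0.317 0.920 -0.230
  outer loop
   vertex 5.1 4.5 1.0
   vertex 1.4 5.7 0.7
   vertex 5.9 5.0 4.1
  endloop
 endfacet
 facet normal 0.947 -0.250 -0.204
  outer loop
   vertex 5.1 4.5 1.0
   vertex 5.9 5.0 4.1
   vertex 4.0 0.9 0.3
  endloop
 endfacet
 facet normal 0.129 0.151 -0.980
  outer loop
   vertex 5.1 4.5 1.0
   vertex 4.0 0.9 0.3
   vertex 1.4 5.7 0.7
  endloop
 endfacet
 facet normal 0.279 -0.927 -0.252
  outer loop
   vertex 2.7 0.4 0.7
   vertex 1.1 0.0 0.4
   vertex 4.0 0.9 0.3
  endloop
 endfacet
 facet normal 0.397 -0.904 0.159
  outer loop
   vertex 2.7 0.4 0.7
   vertex 4.0 0.9 0.3
   vertex 2.3 1.0 5.1
  endloop
 endfacet
 facet normal 0.213 -0.965 0.151
  outer loop
   vertex 2.7 0.4 0.7
   vertex 2.3 1.0 5.1
   vertex 1.1 0.0 0.4
  endloop
 endfacet
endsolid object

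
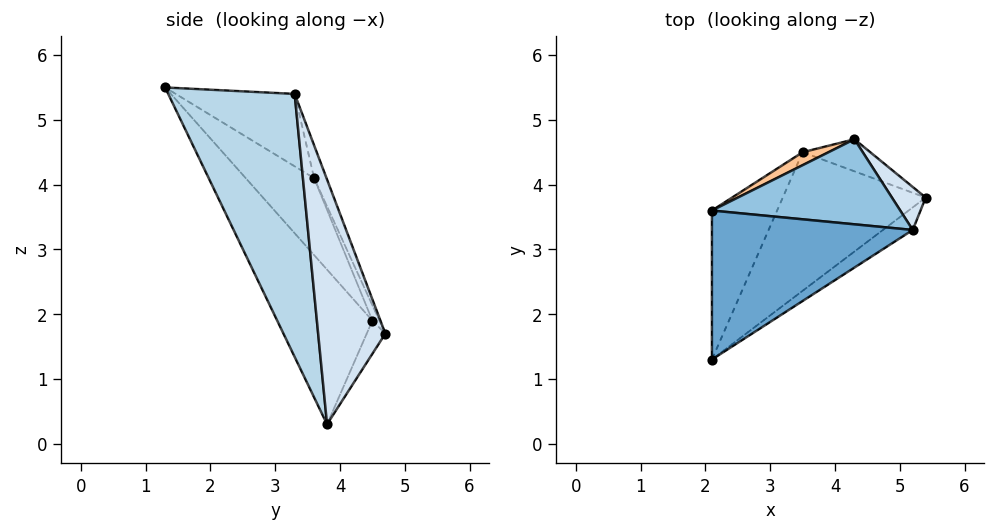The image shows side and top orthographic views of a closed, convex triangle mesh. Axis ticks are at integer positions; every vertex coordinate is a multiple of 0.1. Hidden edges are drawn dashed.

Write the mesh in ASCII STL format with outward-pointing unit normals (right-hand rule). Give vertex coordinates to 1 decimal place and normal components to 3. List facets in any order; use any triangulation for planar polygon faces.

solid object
 facet normal -0.294 0.497 0.816
  outer loop
   vertex 5.2 3.3 5.4
   vertex 2.1 3.6 4.1
   vertex 2.1 1.3 5.5
  endloop
 endfacet
 facet normal -0.064 0.928 0.367
  outer loop
   vertex 5.2 3.3 5.4
   vertex 4.3 4.7 1.7
   vertex 2.1 3.6 4.1
  endloop
 endfacet
 facet normal 0.540 -0.840 -0.061
  outer loop
   vertex 5.2 3.3 5.4
   vertex 2.1 1.3 5.5
   vertex 5.4 3.8 0.3
  endloop
 endfacet
 facet normal 0.701 0.706 0.097
  outer loop
   vertex 5.2 3.3 5.4
   vertex 5.4 3.8 0.3
   vertex 4.3 4.7 1.7
  endloop
 endfacet
 facet normal -0.710 -0.366 -0.602
  outer loop
   vertex 3.5 4.5 1.9
   vertex 2.1 1.3 5.5
   vertex 2.1 3.6 4.1
  endloop
 endfacet
 facet normal -0.672 -0.404 -0.621
  outer loop
   vertex 3.5 4.5 1.9
   vertex 5.4 3.8 0.3
   vertex 2.1 1.3 5.5
  endloop
 endfacet
 facet normal -0.166 0.945 0.281
  outer loop
   vertex 3.5 4.5 1.9
   vertex 2.1 3.6 4.1
   vertex 4.3 4.7 1.7
  endloop
 endfacet
 facet normal -0.333 0.652 -0.681
  outer loop
   vertex 3.5 4.5 1.9
   vertex 4.3 4.7 1.7
   vertex 5.4 3.8 0.3
  endloop
 endfacet
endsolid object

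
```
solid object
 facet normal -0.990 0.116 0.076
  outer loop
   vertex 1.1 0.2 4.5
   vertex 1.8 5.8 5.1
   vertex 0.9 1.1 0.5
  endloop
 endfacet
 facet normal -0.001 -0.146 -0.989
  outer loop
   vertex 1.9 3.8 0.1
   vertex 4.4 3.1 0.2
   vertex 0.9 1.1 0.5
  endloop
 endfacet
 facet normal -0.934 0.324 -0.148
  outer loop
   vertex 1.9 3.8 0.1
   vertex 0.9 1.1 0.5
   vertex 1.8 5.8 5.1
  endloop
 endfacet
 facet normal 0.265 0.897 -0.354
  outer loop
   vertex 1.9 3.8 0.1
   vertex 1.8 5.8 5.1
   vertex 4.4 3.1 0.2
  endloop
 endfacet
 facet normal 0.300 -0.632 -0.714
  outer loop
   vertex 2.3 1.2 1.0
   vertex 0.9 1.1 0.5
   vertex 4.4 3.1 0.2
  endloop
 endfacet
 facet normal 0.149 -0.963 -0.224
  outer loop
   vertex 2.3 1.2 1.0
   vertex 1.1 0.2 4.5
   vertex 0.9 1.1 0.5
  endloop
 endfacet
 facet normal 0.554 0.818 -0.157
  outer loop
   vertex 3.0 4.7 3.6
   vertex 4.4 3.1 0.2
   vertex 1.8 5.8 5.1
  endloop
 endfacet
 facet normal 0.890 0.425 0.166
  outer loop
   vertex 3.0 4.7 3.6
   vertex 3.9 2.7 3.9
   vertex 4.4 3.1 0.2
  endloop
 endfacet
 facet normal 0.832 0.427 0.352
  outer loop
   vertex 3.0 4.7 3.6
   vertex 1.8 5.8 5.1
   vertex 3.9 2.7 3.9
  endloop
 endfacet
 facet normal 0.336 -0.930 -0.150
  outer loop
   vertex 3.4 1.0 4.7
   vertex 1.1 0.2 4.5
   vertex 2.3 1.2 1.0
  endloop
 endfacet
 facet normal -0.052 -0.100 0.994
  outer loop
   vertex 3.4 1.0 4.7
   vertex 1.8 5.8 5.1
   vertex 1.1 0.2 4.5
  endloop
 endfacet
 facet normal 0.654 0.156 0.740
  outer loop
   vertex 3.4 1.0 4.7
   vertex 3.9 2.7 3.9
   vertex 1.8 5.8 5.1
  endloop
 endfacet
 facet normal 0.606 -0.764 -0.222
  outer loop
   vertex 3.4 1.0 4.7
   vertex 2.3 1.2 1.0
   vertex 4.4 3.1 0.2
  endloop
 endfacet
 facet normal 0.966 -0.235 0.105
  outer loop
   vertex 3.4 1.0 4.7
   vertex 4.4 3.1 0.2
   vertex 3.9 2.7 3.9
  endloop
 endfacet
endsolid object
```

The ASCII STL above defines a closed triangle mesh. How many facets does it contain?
14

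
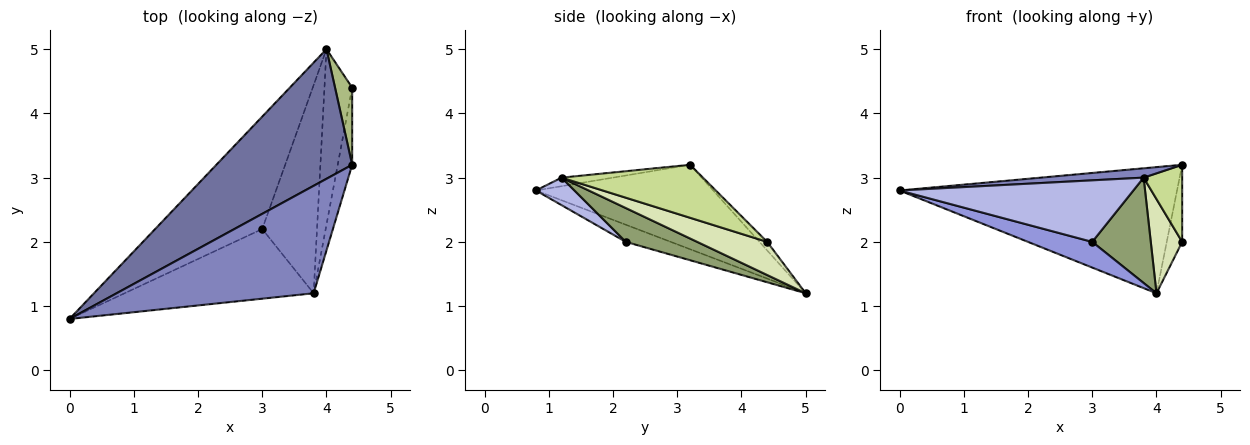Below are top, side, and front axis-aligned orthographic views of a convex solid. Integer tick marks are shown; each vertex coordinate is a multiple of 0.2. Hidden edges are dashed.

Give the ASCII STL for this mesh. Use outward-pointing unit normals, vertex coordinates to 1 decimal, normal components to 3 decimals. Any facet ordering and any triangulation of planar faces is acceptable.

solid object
 facet normal -0.407 0.637 0.655
  outer loop
   vertex 4.0 5.0 1.2
   vertex 0.0 0.8 2.8
   vertex 4.4 3.2 3.2
  endloop
 endfacet
 facet normal -0.043 -0.087 0.995
  outer loop
   vertex 3.8 1.2 3.0
   vertex 4.4 3.2 3.2
   vertex 0.0 0.8 2.8
  endloop
 endfacet
 facet normal -0.154 -0.220 -0.963
  outer loop
   vertex 3.0 2.2 2.0
   vertex 0.0 0.8 2.8
   vertex 4.0 5.0 1.2
  endloop
 endfacet
 facet normal 0.108 -0.658 -0.745
  outer loop
   vertex 3.0 2.2 2.0
   vertex 3.8 1.2 3.0
   vertex 0.0 0.8 2.8
  endloop
 endfacet
 facet normal 0.482 -0.396 -0.782
  outer loop
   vertex 3.0 2.2 2.0
   vertex 4.0 5.0 1.2
   vertex 3.8 1.2 3.0
  endloop
 endfacet
 facet normal -0.333 0.667 0.667
  outer loop
   vertex 4.4 4.4 2.0
   vertex 4.0 5.0 1.2
   vertex 4.4 3.2 3.2
  endloop
 endfacet
 facet normal 0.933 -0.254 -0.254
  outer loop
   vertex 4.4 4.4 2.0
   vertex 4.4 3.2 3.2
   vertex 3.8 1.2 3.0
  endloop
 endfacet
 facet normal 0.725 -0.326 -0.607
  outer loop
   vertex 4.4 4.4 2.0
   vertex 3.8 1.2 3.0
   vertex 4.0 5.0 1.2
  endloop
 endfacet
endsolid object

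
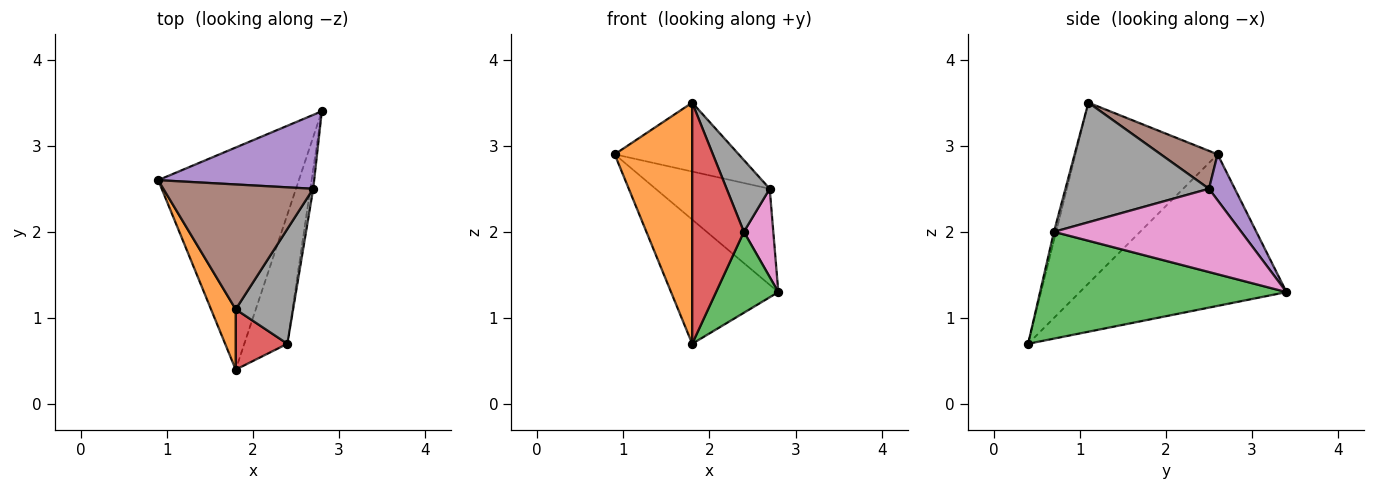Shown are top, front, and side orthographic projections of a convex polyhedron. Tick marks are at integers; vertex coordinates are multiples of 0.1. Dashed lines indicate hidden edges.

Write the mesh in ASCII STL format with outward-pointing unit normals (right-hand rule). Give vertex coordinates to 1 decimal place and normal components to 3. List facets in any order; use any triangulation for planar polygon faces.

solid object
 facet normal -0.685 0.356 -0.636
  outer loop
   vertex 1.8 0.4 0.7
   vertex 0.9 2.6 2.9
   vertex 2.8 3.4 1.3
  endloop
 endfacet
 facet normal -0.872 -0.475 0.119
  outer loop
   vertex 1.8 1.1 3.5
   vertex 0.9 2.6 2.9
   vertex 1.8 0.4 0.7
  endloop
 endfacet
 facet normal 0.903 -0.228 -0.364
  outer loop
   vertex 2.4 0.7 2.0
   vertex 1.8 0.4 0.7
   vertex 2.8 3.4 1.3
  endloop
 endfacet
 facet normal -0.040 -0.969 0.242
  outer loop
   vertex 2.4 0.7 2.0
   vertex 1.8 1.1 3.5
   vertex 1.8 0.4 0.7
  endloop
 endfacet
 facet normal 0.177 0.780 0.600
  outer loop
   vertex 2.7 2.5 2.5
   vertex 2.8 3.4 1.3
   vertex 0.9 2.6 2.9
  endloop
 endfacet
 facet normal 0.216 0.472 0.855
  outer loop
   vertex 2.7 2.5 2.5
   vertex 0.9 2.6 2.9
   vertex 1.8 1.1 3.5
  endloop
 endfacet
 facet normal 0.987 -0.155 -0.034
  outer loop
   vertex 2.7 2.5 2.5
   vertex 2.4 0.7 2.0
   vertex 2.8 3.4 1.3
  endloop
 endfacet
 facet normal 0.870 -0.261 0.418
  outer loop
   vertex 2.7 2.5 2.5
   vertex 1.8 1.1 3.5
   vertex 2.4 0.7 2.0
  endloop
 endfacet
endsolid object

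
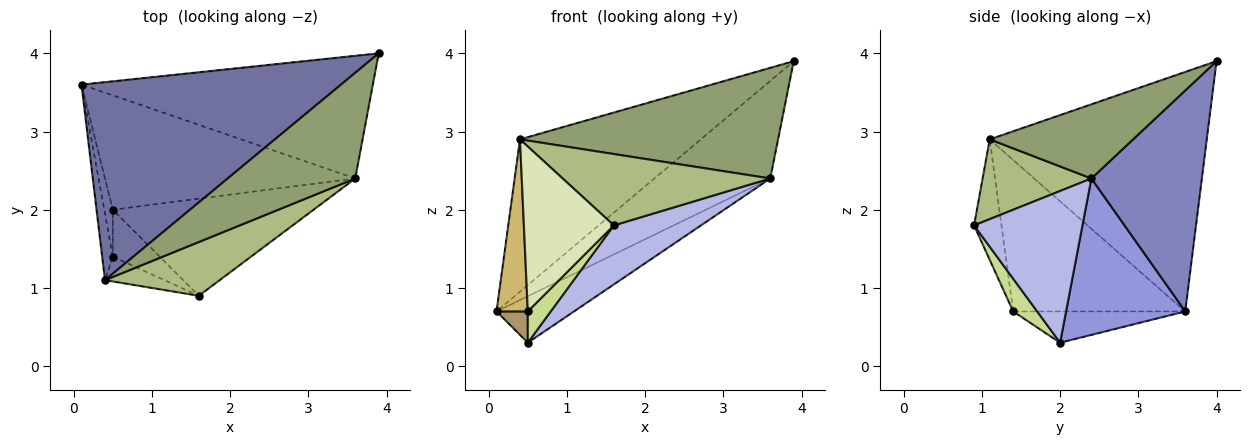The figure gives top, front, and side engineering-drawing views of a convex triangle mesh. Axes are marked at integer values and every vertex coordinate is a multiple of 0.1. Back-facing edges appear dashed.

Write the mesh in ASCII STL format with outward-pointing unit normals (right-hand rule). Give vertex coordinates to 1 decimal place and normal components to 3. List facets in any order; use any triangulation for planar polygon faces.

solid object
 facet normal -0.590 0.492 0.640
  outer loop
   vertex 0.4 1.1 2.9
   vertex 3.9 4.0 3.9
   vertex 0.1 3.6 0.7
  endloop
 endfacet
 facet normal 0.510 0.535 -0.673
  outer loop
   vertex 3.6 2.4 2.4
   vertex 0.1 3.6 0.7
   vertex 3.9 4.0 3.9
  endloop
 endfacet
 facet normal 0.501 0.326 -0.802
  outer loop
   vertex 3.6 2.4 2.4
   vertex 0.5 2.0 0.3
   vertex 0.1 3.6 0.7
  endloop
 endfacet
 facet normal 0.543 -0.436 -0.718
  outer loop
   vertex 3.6 2.4 2.4
   vertex 1.6 0.9 1.8
   vertex 0.5 2.0 0.3
  endloop
 endfacet
 facet normal 0.373 -0.671 0.641
  outer loop
   vertex 3.6 2.4 2.4
   vertex 3.9 4.0 3.9
   vertex 0.4 1.1 2.9
  endloop
 endfacet
 facet normal 0.386 -0.737 0.555
  outer loop
   vertex 3.6 2.4 2.4
   vertex 0.4 1.1 2.9
   vertex 1.6 0.9 1.8
  endloop
 endfacet
 facet normal 0.502 -0.480 -0.720
  outer loop
   vertex 0.5 1.4 0.7
   vertex 0.5 2.0 0.3
   vertex 1.6 0.9 1.8
  endloop
 endfacet
 facet normal -0.288 -0.947 -0.142
  outer loop
   vertex 0.5 1.4 0.7
   vertex 1.6 0.9 1.8
   vertex 0.4 1.1 2.9
  endloop
 endfacet
 facet normal -0.950 -0.173 -0.259
  outer loop
   vertex 0.5 1.4 0.7
   vertex 0.1 3.6 0.7
   vertex 0.5 2.0 0.3
  endloop
 endfacet
 facet normal -0.982 -0.178 -0.069
  outer loop
   vertex 0.5 1.4 0.7
   vertex 0.4 1.1 2.9
   vertex 0.1 3.6 0.7
  endloop
 endfacet
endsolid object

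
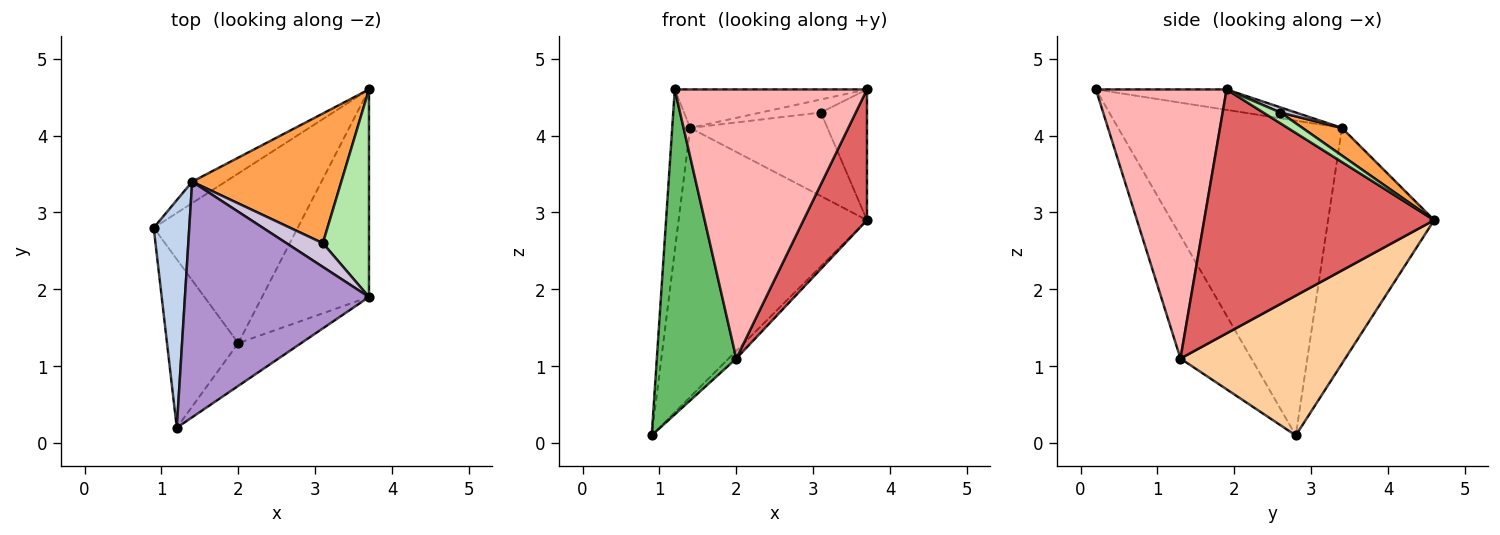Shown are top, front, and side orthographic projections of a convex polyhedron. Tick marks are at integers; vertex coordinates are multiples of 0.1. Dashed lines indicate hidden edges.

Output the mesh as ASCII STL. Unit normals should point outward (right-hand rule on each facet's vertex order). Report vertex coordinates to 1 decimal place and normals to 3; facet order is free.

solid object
 facet normal -0.490 0.869 -0.069
  outer loop
   vertex 1.4 3.4 4.1
   vertex 3.7 4.6 2.9
   vertex 0.9 2.8 0.1
  endloop
 endfacet
 facet normal -0.991 0.079 0.112
  outer loop
   vertex 1.4 3.4 4.1
   vertex 0.9 2.8 0.1
   vertex 1.2 0.2 4.6
  endloop
 endfacet
 facet normal 0.154 0.535 0.831
  outer loop
   vertex 1.4 3.4 4.1
   vertex 3.1 2.6 4.3
   vertex 3.7 4.6 2.9
  endloop
 endfacet
 facet normal 0.696 0.032 -0.717
  outer loop
   vertex 2.0 1.3 1.1
   vertex 0.9 2.8 0.1
   vertex 3.7 4.6 2.9
  endloop
 endfacet
 facet normal -0.621 -0.696 -0.361
  outer loop
   vertex 2.0 1.3 1.1
   vertex 1.2 0.2 4.6
   vertex 0.9 2.8 0.1
  endloop
 endfacet
 facet normal 0.195 0.523 0.830
  outer loop
   vertex 3.7 1.9 4.6
   vertex 3.7 4.6 2.9
   vertex 3.1 2.6 4.3
  endloop
 endfacet
 facet normal 0.888 -0.245 -0.389
  outer loop
   vertex 3.7 1.9 4.6
   vertex 2.0 1.3 1.1
   vertex 3.7 4.6 2.9
  endloop
 endfacet
 facet normal 0.558 -0.820 -0.130
  outer loop
   vertex 3.7 1.9 4.6
   vertex 1.2 0.2 4.6
   vertex 2.0 1.3 1.1
  endloop
 endfacet
 facet normal -0.109 0.160 0.981
  outer loop
   vertex 3.7 1.9 4.6
   vertex 1.4 3.4 4.1
   vertex 1.2 0.2 4.6
  endloop
 endfacet
 facet normal 0.123 0.478 0.870
  outer loop
   vertex 3.7 1.9 4.6
   vertex 3.1 2.6 4.3
   vertex 1.4 3.4 4.1
  endloop
 endfacet
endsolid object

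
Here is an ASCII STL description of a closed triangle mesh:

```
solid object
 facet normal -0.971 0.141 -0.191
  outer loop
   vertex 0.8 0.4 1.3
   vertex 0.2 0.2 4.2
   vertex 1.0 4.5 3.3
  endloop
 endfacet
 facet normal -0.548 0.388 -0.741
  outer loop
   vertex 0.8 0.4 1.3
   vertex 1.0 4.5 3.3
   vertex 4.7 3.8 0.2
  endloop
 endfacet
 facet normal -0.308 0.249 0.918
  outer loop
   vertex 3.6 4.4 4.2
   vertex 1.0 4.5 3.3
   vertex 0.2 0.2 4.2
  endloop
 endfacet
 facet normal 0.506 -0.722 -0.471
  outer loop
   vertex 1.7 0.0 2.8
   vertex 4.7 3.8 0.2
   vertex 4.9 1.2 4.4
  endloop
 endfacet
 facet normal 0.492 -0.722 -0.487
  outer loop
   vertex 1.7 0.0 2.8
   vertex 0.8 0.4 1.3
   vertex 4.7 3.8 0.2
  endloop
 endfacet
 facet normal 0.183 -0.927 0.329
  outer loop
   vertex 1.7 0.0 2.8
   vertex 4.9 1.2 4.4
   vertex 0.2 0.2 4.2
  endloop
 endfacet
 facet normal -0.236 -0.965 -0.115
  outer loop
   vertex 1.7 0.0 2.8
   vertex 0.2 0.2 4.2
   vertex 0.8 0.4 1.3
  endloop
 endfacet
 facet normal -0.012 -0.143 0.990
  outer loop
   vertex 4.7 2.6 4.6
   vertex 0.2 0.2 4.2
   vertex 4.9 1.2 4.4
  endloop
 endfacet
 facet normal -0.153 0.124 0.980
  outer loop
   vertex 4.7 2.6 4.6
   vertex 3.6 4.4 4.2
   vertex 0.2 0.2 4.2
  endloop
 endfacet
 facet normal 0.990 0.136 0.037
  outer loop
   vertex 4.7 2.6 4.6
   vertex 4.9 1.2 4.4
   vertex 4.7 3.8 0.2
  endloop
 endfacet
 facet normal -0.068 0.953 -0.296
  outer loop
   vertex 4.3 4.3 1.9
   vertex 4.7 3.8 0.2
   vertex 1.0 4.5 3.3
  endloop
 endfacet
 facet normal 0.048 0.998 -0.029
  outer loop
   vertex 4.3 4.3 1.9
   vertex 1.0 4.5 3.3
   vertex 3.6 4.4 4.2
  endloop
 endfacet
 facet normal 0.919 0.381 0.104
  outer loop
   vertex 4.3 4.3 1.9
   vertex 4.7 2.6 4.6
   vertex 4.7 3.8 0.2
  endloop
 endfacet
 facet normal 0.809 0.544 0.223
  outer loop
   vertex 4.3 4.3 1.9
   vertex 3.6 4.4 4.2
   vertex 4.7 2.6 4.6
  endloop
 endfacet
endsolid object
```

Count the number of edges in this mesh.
21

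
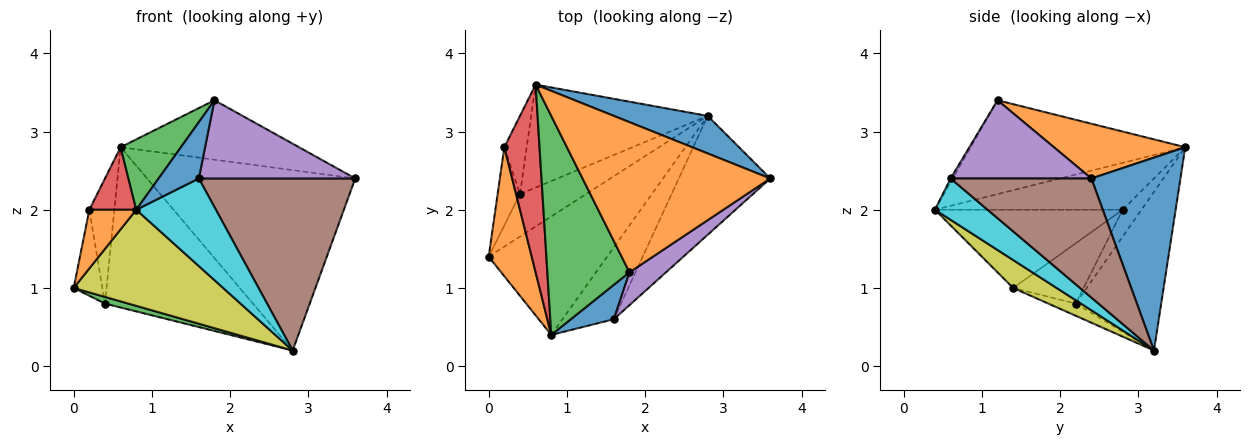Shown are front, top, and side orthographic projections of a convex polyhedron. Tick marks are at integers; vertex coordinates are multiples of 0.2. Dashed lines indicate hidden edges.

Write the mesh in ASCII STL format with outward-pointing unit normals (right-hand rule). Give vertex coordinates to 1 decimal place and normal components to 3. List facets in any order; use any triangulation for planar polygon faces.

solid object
 facet normal 0.386 0.903 0.188
  outer loop
   vertex 2.8 3.2 0.2
   vertex 0.6 3.6 2.8
   vertex 3.6 2.4 2.4
  endloop
 endfacet
 facet normal 0.262 0.355 0.897
  outer loop
   vertex 1.8 1.2 3.4
   vertex 3.6 2.4 2.4
   vertex 0.6 3.6 2.8
  endloop
 endfacet
 facet normal -0.179 -0.153 -0.972
  outer loop
   vertex 0.4 2.2 0.8
   vertex 2.8 3.2 0.2
   vertex 0.0 1.4 1.0
  endloop
 endfacet
 facet normal -0.437 0.757 -0.486
  outer loop
   vertex 0.4 2.2 0.8
   vertex 0.6 3.6 2.8
   vertex 2.8 3.2 0.2
  endloop
 endfacet
 facet normal 0.639 -0.710 0.298
  outer loop
   vertex 1.6 0.6 2.4
   vertex 3.6 2.4 2.4
   vertex 1.8 1.2 3.4
  endloop
 endfacet
 facet normal 0.595 -0.661 -0.457
  outer loop
   vertex 1.6 0.6 2.4
   vertex 2.8 3.2 0.2
   vertex 3.6 2.4 2.4
  endloop
 endfacet
 facet normal -0.876 0.357 -0.324
  outer loop
   vertex 0.2 2.8 2.0
   vertex 0.4 2.2 0.8
   vertex 0.0 1.4 1.0
  endloop
 endfacet
 facet normal -0.537 0.716 -0.447
  outer loop
   vertex 0.2 2.8 2.0
   vertex 0.6 3.6 2.8
   vertex 0.4 2.2 0.8
  endloop
 endfacet
 facet normal 0.180 -0.620 -0.764
  outer loop
   vertex 0.8 0.4 2.0
   vertex 0.0 1.4 1.0
   vertex 2.8 3.2 0.2
  endloop
 endfacet
 facet normal 0.455 -0.688 -0.565
  outer loop
   vertex 0.8 0.4 2.0
   vertex 2.8 3.2 0.2
   vertex 1.6 0.6 2.4
  endloop
 endfacet
 facet normal -0.047 -0.852 0.521
  outer loop
   vertex 0.8 0.4 2.0
   vertex 1.6 0.6 2.4
   vertex 1.8 1.2 3.4
  endloop
 endfacet
 facet normal -0.856 -0.214 0.471
  outer loop
   vertex 0.8 0.4 2.0
   vertex 0.2 2.8 2.0
   vertex 0.0 1.4 1.0
  endloop
 endfacet
 facet normal -0.736 -0.207 0.644
  outer loop
   vertex 0.8 0.4 2.0
   vertex 1.8 1.2 3.4
   vertex 0.6 3.6 2.8
  endloop
 endfacet
 facet normal -0.784 -0.196 0.588
  outer loop
   vertex 0.8 0.4 2.0
   vertex 0.6 3.6 2.8
   vertex 0.2 2.8 2.0
  endloop
 endfacet
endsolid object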